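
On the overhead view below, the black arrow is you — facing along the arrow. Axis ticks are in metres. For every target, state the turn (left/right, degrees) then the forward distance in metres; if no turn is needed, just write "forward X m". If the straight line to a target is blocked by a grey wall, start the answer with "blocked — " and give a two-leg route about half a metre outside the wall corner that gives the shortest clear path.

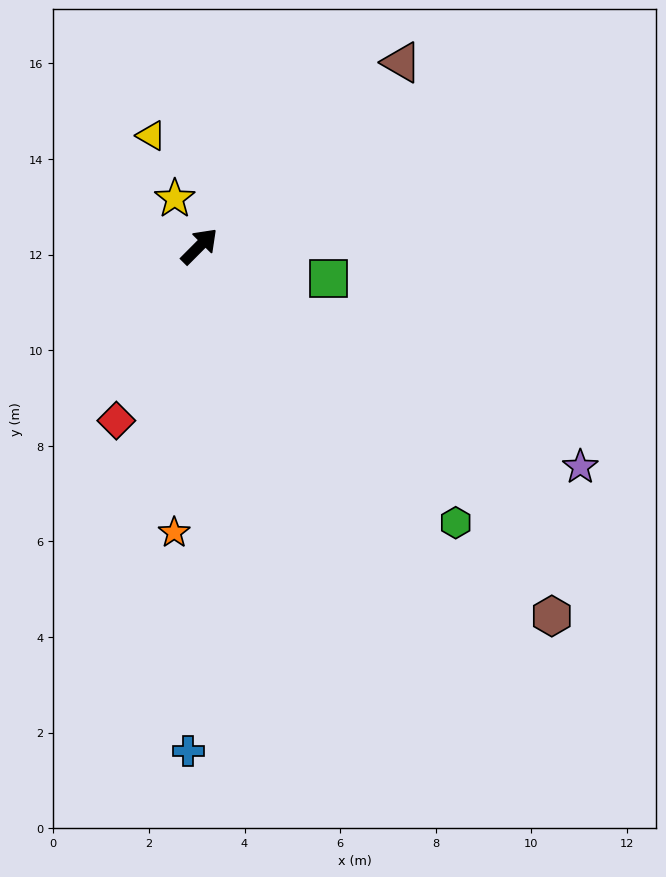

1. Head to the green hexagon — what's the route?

turn right 92°, forward 7.9 m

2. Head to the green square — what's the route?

turn right 59°, forward 2.8 m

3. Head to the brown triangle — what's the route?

turn right 3°, forward 5.7 m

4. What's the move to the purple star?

turn right 75°, forward 9.2 m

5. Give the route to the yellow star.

turn left 72°, forward 1.1 m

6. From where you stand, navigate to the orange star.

turn right 140°, forward 6.0 m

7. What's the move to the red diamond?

turn right 161°, forward 4.0 m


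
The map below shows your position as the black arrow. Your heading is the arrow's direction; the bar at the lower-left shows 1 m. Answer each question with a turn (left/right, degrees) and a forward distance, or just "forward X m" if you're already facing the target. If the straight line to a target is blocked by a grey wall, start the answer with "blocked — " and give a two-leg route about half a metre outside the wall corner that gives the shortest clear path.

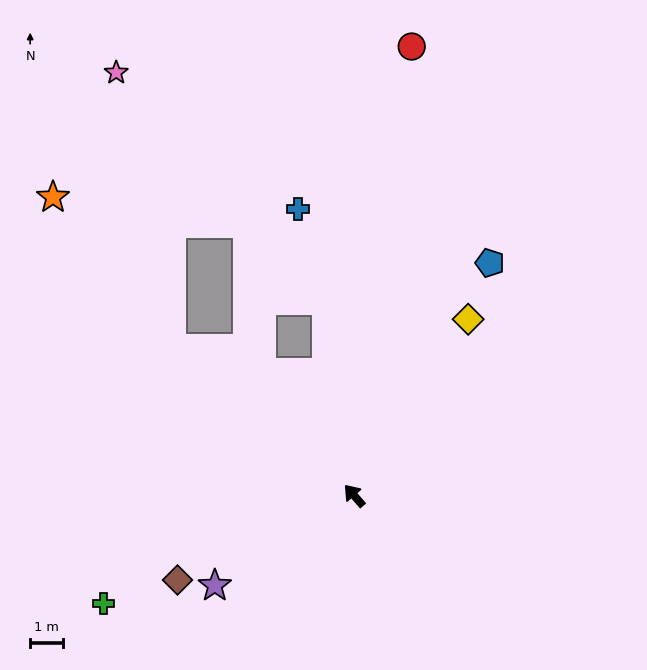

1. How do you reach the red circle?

turn right 48°, forward 13.7 m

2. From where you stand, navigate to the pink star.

blocked — turn left 10°, forward 7.1 m, then turn right 39°, forward 8.5 m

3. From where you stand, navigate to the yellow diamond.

turn right 74°, forward 6.3 m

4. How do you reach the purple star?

turn left 82°, forward 5.0 m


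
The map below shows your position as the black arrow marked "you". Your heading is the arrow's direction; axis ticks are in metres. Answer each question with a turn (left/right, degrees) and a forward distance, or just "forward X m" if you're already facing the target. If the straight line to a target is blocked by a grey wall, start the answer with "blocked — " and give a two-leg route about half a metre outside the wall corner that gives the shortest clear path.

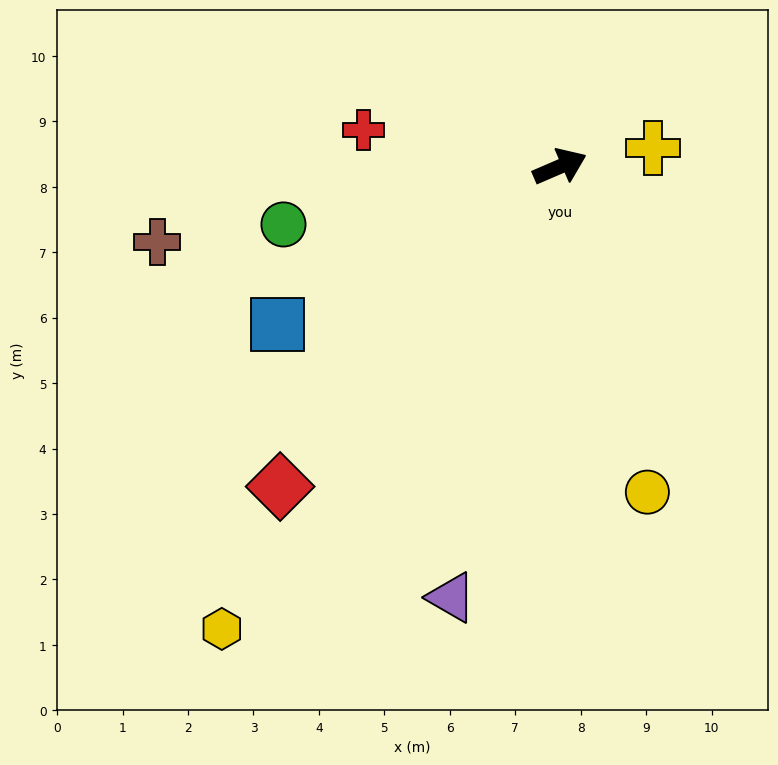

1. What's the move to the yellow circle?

turn right 98°, forward 5.2 m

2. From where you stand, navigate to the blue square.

turn right 174°, forward 4.9 m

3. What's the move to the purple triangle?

turn right 127°, forward 6.8 m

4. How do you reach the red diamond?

turn right 154°, forward 6.5 m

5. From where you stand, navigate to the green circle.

turn left 169°, forward 4.3 m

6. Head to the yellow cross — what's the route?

turn right 12°, forward 1.4 m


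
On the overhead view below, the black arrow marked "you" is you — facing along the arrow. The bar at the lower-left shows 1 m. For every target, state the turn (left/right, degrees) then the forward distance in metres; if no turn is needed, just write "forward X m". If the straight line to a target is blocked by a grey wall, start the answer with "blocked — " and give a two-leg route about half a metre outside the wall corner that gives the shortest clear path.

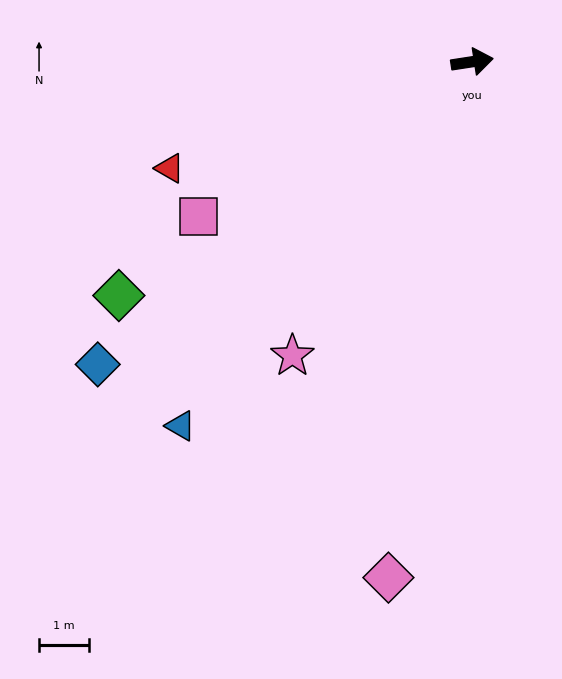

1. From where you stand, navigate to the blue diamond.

turn right 150°, forward 9.6 m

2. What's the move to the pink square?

turn right 159°, forward 6.3 m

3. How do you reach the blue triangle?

turn right 137°, forward 9.3 m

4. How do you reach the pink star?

turn right 130°, forward 6.9 m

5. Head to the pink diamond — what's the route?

turn right 108°, forward 10.4 m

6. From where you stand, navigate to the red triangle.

turn right 169°, forward 6.4 m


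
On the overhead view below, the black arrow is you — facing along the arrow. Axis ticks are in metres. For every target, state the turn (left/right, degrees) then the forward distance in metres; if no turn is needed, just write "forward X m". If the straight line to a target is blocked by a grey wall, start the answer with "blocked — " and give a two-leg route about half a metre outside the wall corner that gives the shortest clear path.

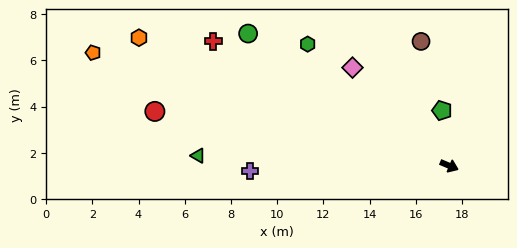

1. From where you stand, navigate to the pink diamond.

turn left 157°, forward 6.0 m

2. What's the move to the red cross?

turn left 175°, forward 11.6 m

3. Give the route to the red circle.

turn right 168°, forward 13.0 m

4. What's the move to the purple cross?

turn right 156°, forward 8.6 m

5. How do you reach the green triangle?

turn right 159°, forward 10.9 m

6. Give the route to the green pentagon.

turn left 120°, forward 2.4 m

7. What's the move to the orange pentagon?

turn right 175°, forward 16.2 m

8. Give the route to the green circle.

turn left 170°, forward 10.4 m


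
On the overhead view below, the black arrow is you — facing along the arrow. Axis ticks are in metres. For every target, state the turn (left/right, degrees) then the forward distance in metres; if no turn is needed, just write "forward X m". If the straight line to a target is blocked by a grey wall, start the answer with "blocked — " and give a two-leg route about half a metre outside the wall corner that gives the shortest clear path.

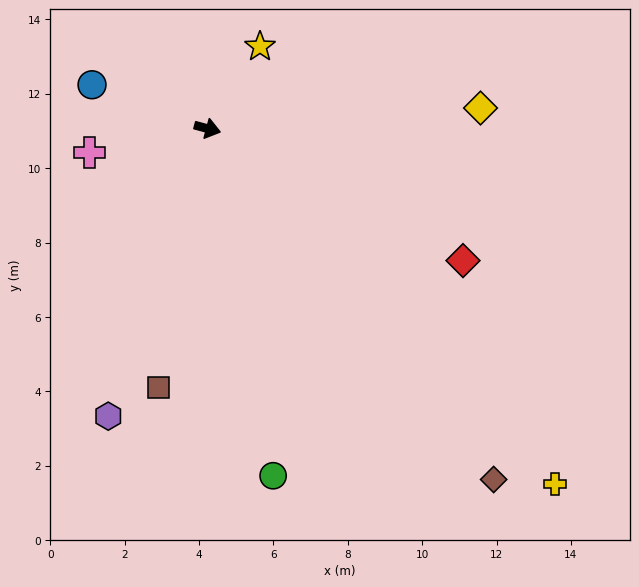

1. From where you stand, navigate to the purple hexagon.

turn right 94°, forward 8.2 m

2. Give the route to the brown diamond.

turn right 36°, forward 12.2 m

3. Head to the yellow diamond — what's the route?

turn left 19°, forward 7.4 m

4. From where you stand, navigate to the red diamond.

turn right 12°, forward 7.7 m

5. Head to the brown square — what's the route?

turn right 86°, forward 7.1 m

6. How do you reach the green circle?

turn right 64°, forward 9.5 m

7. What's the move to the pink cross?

turn right 154°, forward 3.2 m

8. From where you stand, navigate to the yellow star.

turn left 72°, forward 2.6 m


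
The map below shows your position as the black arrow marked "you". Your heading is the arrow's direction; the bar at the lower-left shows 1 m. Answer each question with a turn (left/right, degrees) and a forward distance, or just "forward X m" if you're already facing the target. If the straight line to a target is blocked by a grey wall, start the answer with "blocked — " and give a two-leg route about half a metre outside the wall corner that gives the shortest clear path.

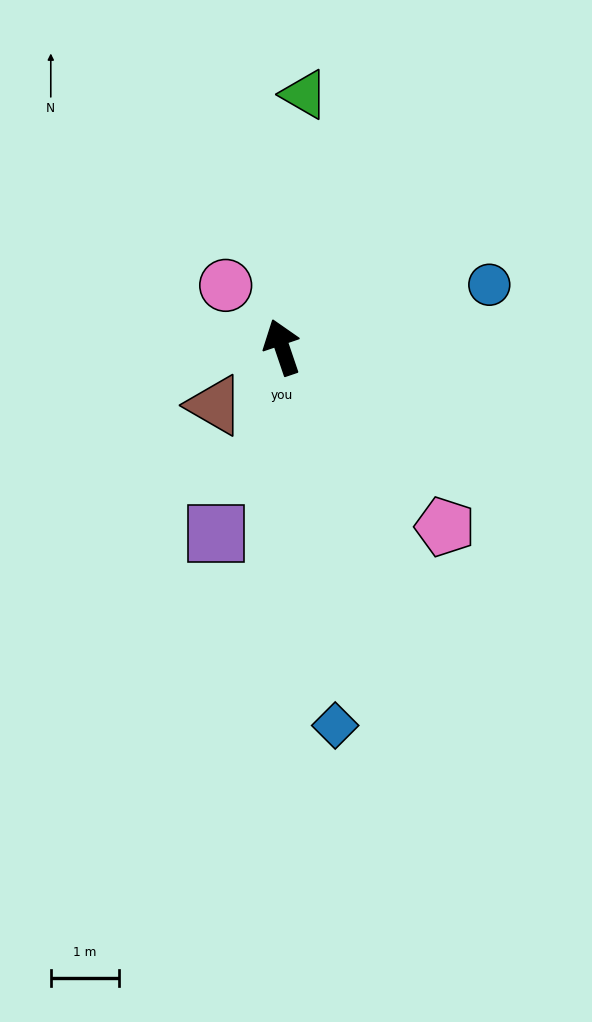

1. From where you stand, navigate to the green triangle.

turn right 24°, forward 3.7 m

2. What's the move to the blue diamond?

turn left 169°, forward 5.6 m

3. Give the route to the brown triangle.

turn left 112°, forward 1.3 m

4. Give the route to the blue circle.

turn right 92°, forward 3.2 m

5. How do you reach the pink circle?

turn left 24°, forward 1.2 m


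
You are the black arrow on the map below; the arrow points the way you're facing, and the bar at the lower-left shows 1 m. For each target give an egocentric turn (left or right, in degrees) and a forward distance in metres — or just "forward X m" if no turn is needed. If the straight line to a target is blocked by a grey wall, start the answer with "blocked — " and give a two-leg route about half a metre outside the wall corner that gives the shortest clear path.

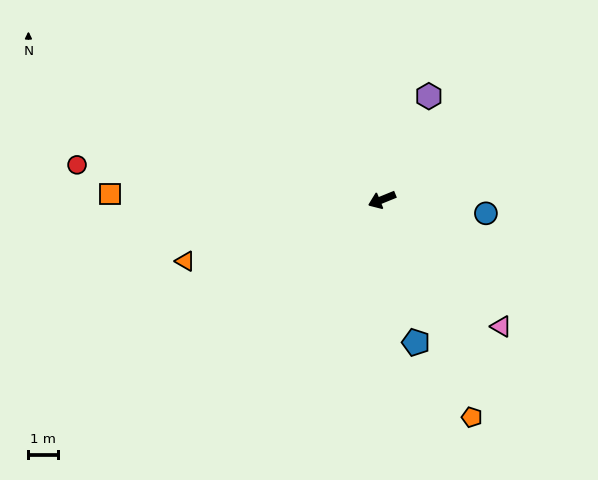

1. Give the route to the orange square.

turn right 23°, forward 9.2 m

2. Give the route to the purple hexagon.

turn right 137°, forward 3.9 m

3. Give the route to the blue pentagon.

turn left 81°, forward 5.0 m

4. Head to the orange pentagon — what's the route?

turn left 90°, forward 8.0 m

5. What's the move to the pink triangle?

turn left 111°, forward 5.9 m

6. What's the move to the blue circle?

turn left 150°, forward 3.6 m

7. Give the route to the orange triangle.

turn right 5°, forward 7.0 m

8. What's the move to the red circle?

turn right 29°, forward 10.4 m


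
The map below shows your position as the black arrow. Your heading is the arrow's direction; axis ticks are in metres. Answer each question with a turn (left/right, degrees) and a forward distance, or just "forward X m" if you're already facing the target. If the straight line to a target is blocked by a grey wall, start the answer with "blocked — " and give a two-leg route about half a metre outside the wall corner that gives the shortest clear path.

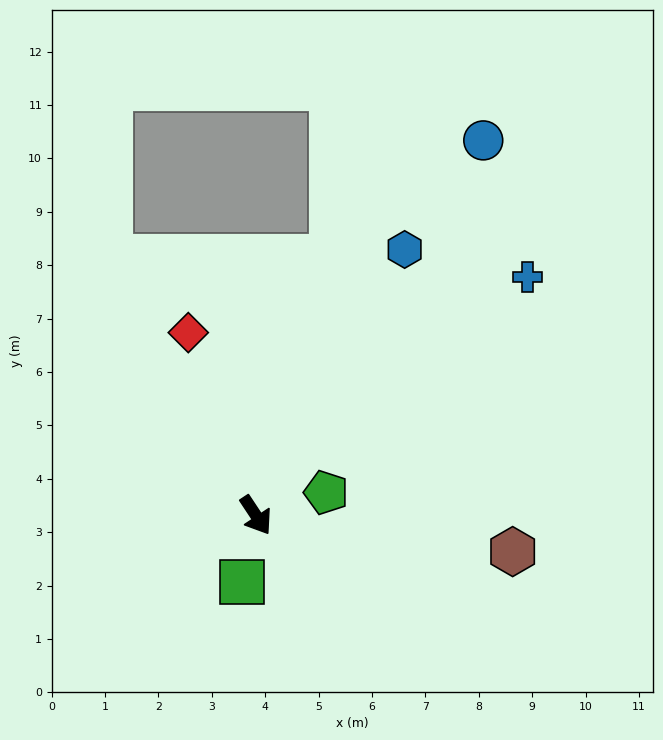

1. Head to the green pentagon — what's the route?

turn left 75°, forward 1.4 m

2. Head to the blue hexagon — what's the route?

turn left 117°, forward 5.7 m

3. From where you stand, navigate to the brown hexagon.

turn left 48°, forward 4.9 m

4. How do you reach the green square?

turn right 45°, forward 1.3 m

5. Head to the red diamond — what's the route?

turn left 167°, forward 3.6 m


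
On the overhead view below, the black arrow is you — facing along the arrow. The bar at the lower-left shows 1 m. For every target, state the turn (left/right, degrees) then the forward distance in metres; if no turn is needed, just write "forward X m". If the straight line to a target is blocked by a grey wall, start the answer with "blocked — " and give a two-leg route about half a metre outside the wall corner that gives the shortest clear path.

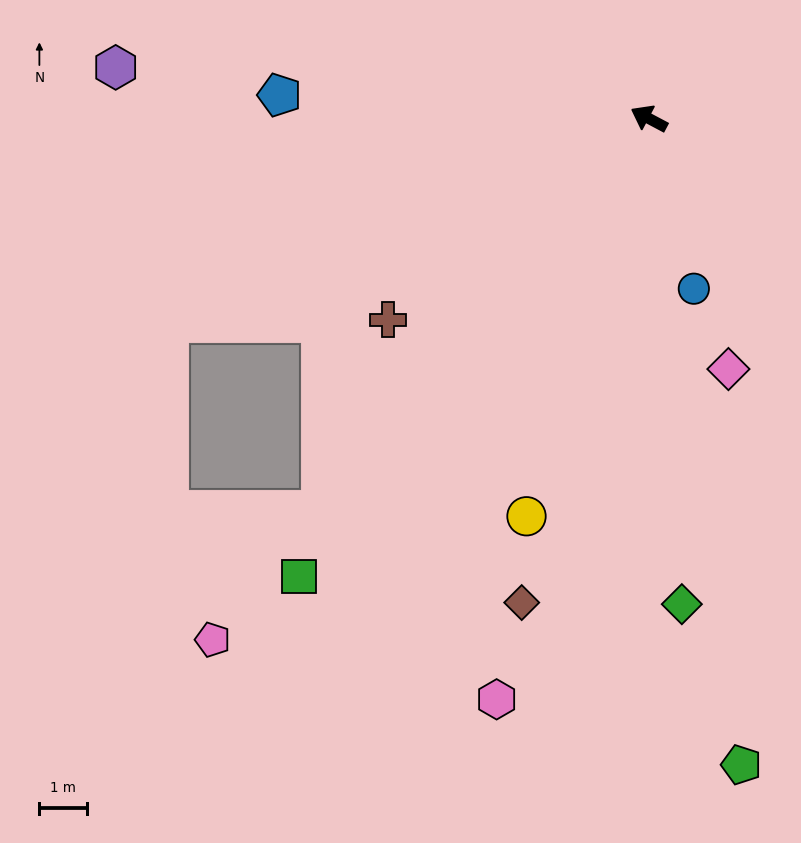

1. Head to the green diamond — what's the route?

turn left 122°, forward 10.2 m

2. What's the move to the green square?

turn left 81°, forward 12.1 m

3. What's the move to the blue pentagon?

turn left 24°, forward 7.8 m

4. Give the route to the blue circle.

turn left 133°, forward 3.7 m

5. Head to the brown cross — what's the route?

turn left 66°, forward 6.9 m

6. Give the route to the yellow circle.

turn left 101°, forward 8.7 m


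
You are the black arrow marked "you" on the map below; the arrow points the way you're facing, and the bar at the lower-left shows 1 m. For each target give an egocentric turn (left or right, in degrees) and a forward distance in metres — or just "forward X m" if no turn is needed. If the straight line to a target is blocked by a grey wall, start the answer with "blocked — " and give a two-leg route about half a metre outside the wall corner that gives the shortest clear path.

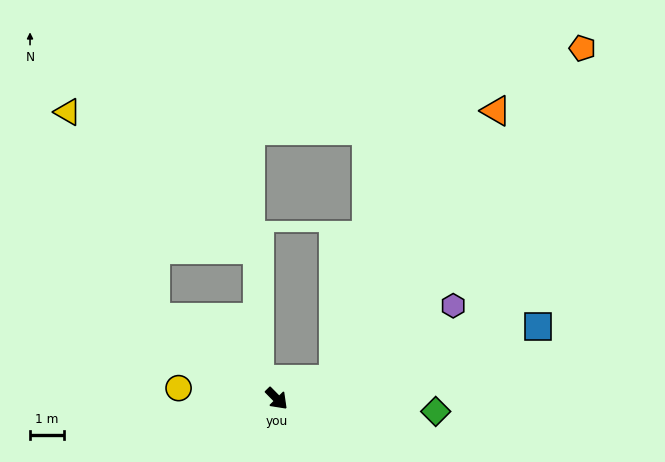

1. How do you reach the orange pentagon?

blocked — turn left 64°, forward 1.8 m, then turn left 35°, forward 12.2 m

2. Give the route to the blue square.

turn left 61°, forward 8.0 m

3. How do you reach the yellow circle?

turn right 141°, forward 2.9 m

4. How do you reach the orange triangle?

blocked — turn left 64°, forward 1.8 m, then turn left 40°, forward 9.3 m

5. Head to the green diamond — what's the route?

turn left 41°, forward 4.7 m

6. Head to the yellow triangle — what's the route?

blocked — turn right 168°, forward 4.3 m, then turn right 33°, forward 6.6 m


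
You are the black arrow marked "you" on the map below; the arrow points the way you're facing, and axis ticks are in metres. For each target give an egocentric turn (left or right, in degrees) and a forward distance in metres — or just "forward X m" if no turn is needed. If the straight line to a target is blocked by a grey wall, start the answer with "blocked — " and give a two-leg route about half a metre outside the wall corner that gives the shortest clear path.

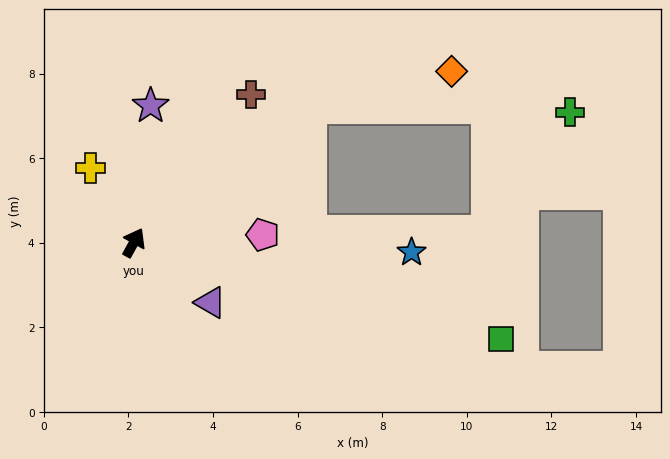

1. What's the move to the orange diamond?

blocked — turn right 23°, forward 5.2 m, then turn right 24°, forward 3.5 m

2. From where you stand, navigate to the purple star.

turn left 22°, forward 3.3 m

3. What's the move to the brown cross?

turn right 9°, forward 4.5 m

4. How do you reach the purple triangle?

turn right 99°, forward 2.3 m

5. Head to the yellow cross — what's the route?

turn left 59°, forward 2.0 m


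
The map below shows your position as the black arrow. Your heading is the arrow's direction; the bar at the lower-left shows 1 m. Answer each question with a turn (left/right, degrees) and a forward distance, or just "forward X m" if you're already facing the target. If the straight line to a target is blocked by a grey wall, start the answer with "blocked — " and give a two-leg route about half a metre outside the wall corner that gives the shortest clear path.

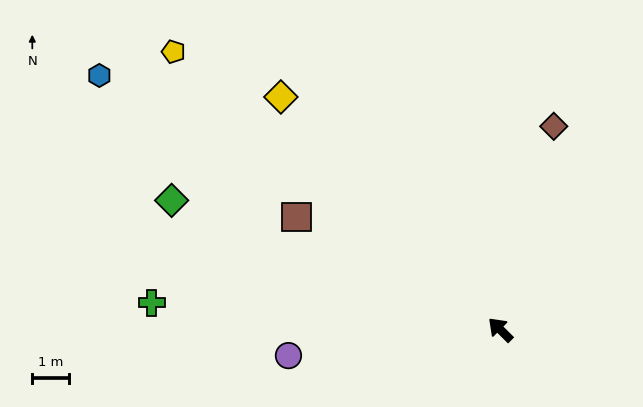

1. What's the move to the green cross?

turn left 40°, forward 9.6 m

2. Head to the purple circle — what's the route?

turn left 52°, forward 5.9 m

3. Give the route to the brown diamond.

turn right 60°, forward 5.8 m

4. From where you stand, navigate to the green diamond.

turn left 23°, forward 9.7 m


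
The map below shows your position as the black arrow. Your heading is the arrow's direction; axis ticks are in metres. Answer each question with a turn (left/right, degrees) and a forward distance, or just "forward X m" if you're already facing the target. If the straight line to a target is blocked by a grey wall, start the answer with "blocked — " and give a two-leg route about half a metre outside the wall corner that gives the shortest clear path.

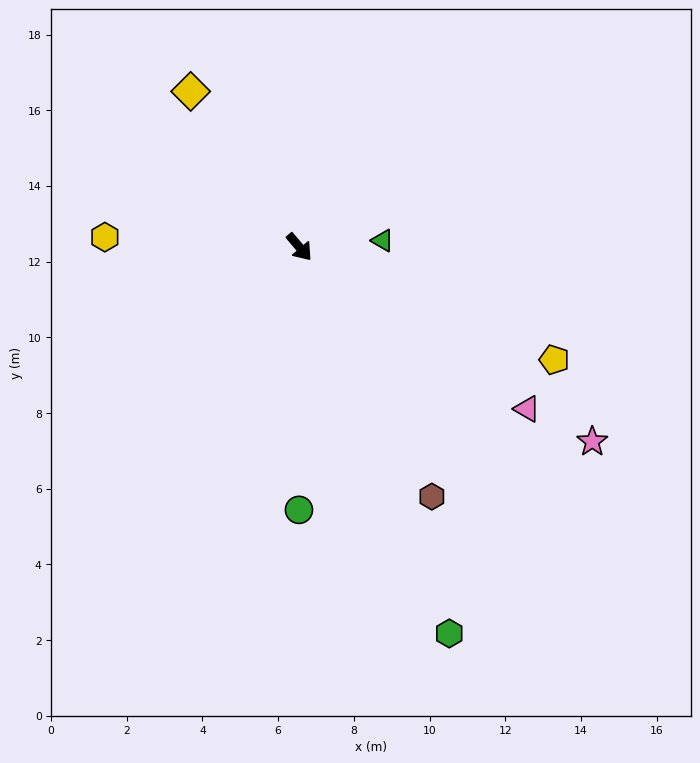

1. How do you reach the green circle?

turn right 40°, forward 6.9 m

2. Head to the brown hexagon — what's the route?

turn right 12°, forward 7.5 m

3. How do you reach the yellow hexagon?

turn right 133°, forward 5.1 m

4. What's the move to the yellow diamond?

turn left 175°, forward 5.0 m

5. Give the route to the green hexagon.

turn right 19°, forward 11.0 m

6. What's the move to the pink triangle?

turn left 14°, forward 7.4 m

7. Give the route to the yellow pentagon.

turn left 26°, forward 7.4 m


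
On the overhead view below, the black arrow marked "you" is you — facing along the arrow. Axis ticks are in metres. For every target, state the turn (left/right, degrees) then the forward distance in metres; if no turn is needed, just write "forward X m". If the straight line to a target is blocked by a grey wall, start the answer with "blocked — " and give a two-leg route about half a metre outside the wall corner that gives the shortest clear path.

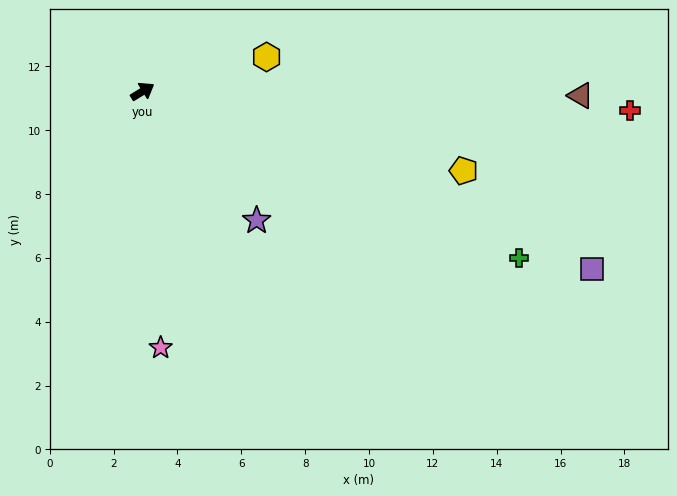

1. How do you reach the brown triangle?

turn right 32°, forward 13.7 m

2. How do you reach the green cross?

turn right 56°, forward 12.9 m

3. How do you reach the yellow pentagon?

turn right 45°, forward 10.4 m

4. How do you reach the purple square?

turn right 53°, forward 15.1 m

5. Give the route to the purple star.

turn right 80°, forward 5.4 m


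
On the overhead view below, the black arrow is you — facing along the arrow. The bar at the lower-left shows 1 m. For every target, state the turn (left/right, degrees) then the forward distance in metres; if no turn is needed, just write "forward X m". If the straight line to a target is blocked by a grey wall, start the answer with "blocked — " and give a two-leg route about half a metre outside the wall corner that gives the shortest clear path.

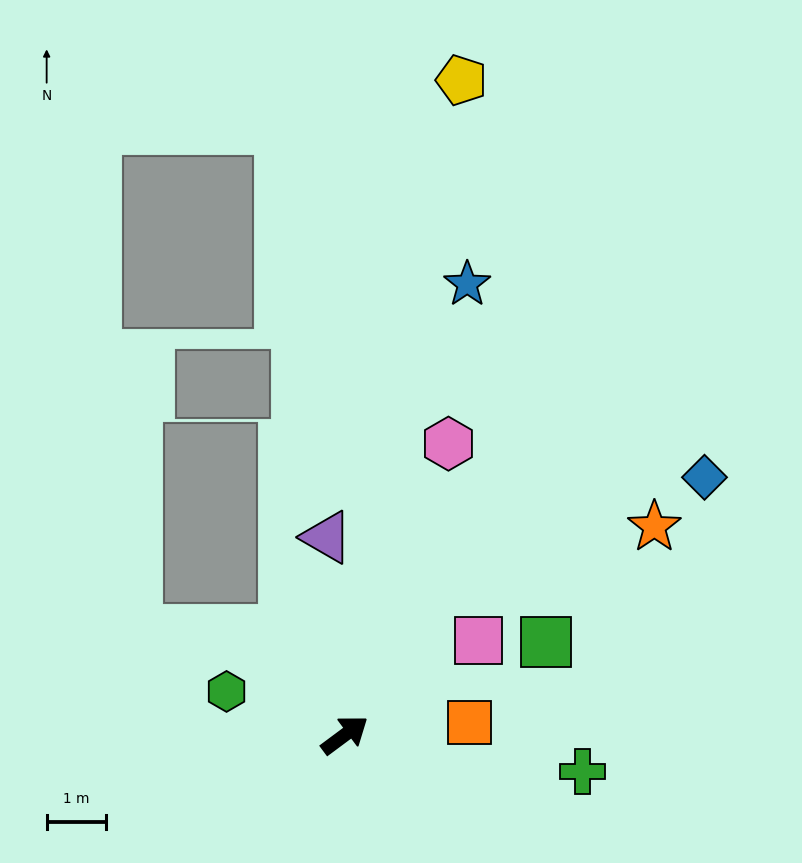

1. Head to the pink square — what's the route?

forward 2.7 m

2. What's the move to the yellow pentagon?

turn left 43°, forward 11.2 m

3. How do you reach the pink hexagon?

turn left 34°, forward 5.2 m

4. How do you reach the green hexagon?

turn left 123°, forward 2.1 m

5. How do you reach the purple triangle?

turn left 59°, forward 3.3 m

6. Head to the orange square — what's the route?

turn right 31°, forward 2.1 m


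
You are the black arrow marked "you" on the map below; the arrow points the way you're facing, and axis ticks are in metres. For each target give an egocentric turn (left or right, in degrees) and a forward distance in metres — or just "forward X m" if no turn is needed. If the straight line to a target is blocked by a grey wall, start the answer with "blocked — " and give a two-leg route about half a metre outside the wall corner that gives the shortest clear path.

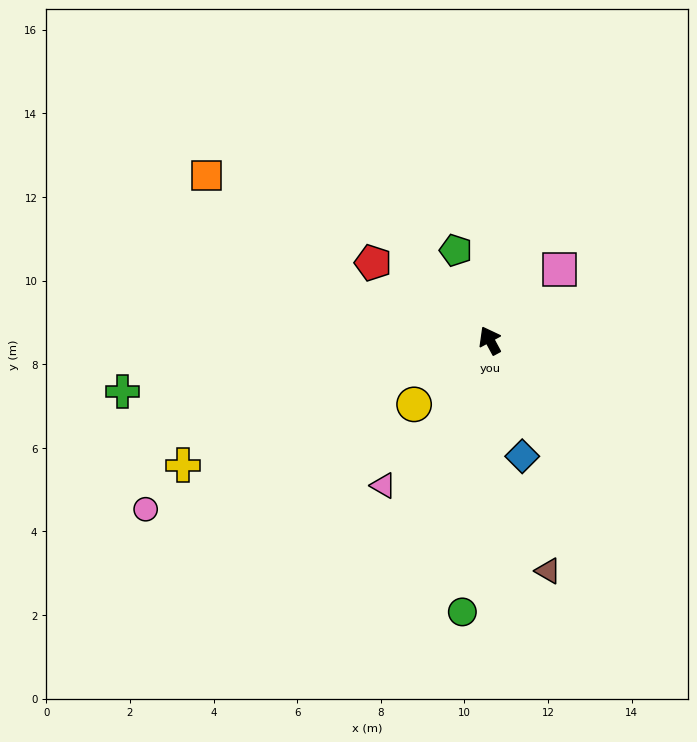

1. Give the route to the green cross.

turn left 70°, forward 8.9 m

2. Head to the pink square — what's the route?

turn right 73°, forward 2.4 m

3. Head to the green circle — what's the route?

turn left 146°, forward 6.5 m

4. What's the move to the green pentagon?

turn right 8°, forward 2.3 m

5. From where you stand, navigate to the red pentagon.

turn left 28°, forward 3.4 m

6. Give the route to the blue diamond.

turn left 167°, forward 2.9 m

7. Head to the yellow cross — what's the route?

turn left 84°, forward 7.9 m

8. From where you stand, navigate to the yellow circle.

turn left 102°, forward 2.4 m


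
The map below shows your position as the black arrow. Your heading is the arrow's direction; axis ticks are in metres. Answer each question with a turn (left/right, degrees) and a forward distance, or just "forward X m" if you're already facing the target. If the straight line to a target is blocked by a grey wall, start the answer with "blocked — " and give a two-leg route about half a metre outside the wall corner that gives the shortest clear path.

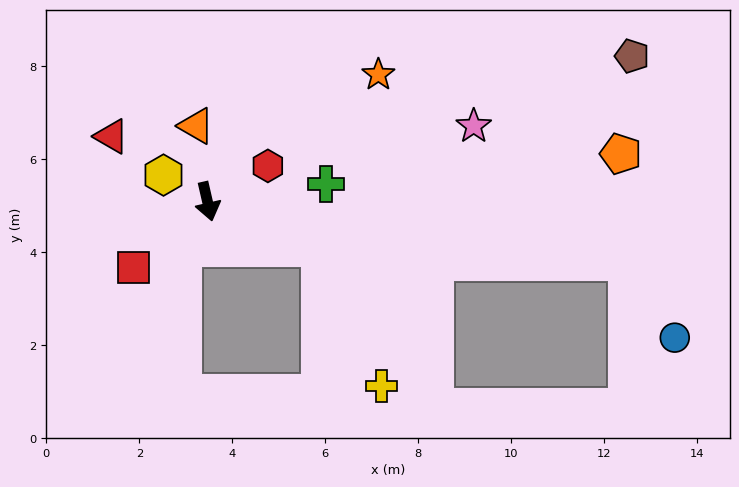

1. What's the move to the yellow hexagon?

turn right 134°, forward 1.1 m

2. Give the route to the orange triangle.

turn left 176°, forward 1.6 m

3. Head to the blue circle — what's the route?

blocked — turn left 69°, forward 9.1 m, then turn right 50°, forward 1.9 m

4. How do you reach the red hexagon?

turn left 108°, forward 1.5 m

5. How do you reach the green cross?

turn left 86°, forward 2.6 m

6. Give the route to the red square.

turn right 61°, forward 2.1 m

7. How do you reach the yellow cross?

blocked — turn left 55°, forward 2.6 m, then turn right 44°, forward 3.3 m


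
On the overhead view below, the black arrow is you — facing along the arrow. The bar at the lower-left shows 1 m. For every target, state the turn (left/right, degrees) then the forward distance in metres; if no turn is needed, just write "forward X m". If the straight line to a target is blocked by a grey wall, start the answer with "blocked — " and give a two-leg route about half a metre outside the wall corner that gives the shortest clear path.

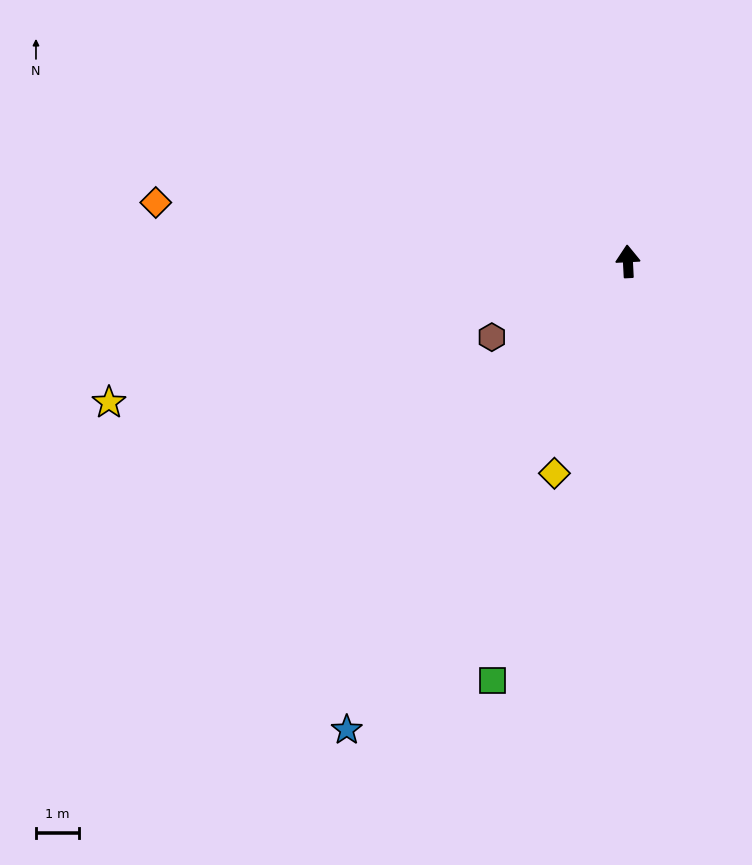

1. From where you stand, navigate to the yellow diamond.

turn left 158°, forward 5.2 m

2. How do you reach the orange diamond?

turn left 80°, forward 11.1 m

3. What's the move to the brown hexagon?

turn left 116°, forward 3.6 m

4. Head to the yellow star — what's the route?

turn left 102°, forward 12.5 m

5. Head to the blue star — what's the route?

turn left 146°, forward 12.7 m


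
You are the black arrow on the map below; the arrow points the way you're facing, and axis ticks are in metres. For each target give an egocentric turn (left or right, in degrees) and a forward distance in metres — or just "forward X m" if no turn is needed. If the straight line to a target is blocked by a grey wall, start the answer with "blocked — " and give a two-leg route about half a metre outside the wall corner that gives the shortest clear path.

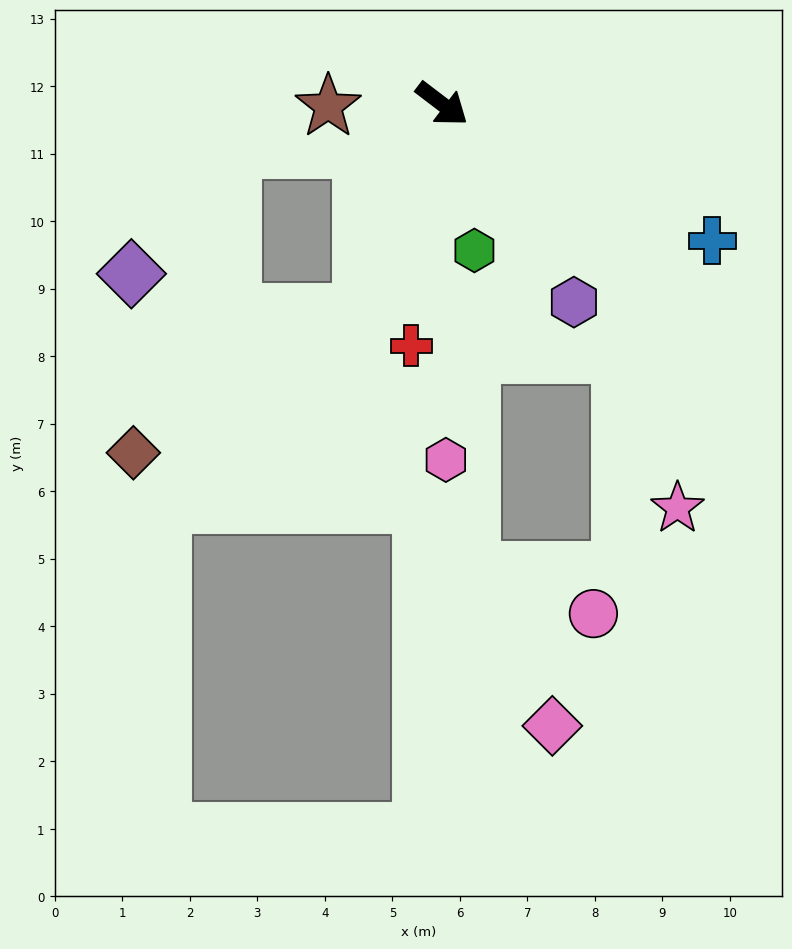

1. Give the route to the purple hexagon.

turn right 19°, forward 3.5 m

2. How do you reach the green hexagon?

turn right 40°, forward 2.2 m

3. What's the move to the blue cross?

turn left 10°, forward 4.5 m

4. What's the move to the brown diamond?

blocked — turn right 74°, forward 3.3 m, then turn right 37°, forward 4.0 m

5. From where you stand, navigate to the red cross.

turn right 60°, forward 3.6 m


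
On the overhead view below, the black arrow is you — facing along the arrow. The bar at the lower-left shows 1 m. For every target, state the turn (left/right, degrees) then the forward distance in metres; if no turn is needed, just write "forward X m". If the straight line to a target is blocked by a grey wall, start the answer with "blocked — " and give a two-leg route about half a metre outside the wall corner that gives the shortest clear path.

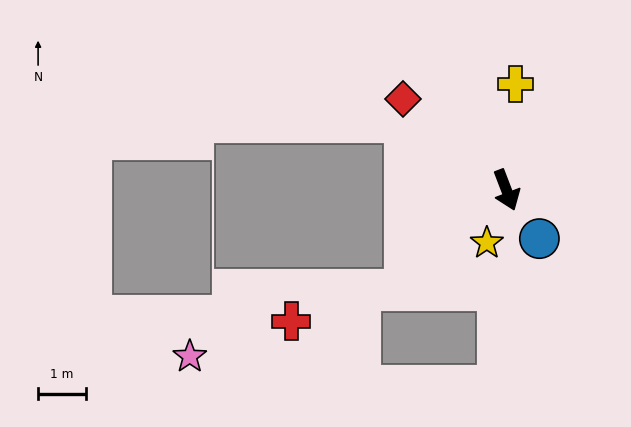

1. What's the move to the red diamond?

turn right 152°, forward 2.9 m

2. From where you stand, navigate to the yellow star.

turn right 41°, forward 1.2 m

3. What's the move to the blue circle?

turn left 13°, forward 1.2 m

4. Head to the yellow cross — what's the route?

turn left 154°, forward 2.2 m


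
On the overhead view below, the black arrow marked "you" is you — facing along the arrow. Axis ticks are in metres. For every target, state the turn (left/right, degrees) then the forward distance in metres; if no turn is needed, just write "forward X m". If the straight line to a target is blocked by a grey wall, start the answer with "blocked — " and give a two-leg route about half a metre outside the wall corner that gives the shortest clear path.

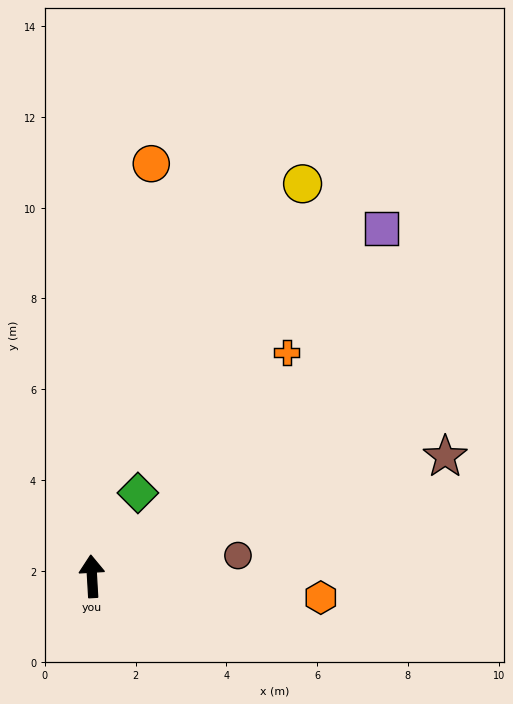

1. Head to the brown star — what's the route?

turn right 75°, forward 8.2 m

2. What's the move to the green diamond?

turn right 32°, forward 2.1 m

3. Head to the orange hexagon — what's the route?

turn right 99°, forward 5.1 m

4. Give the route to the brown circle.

turn right 85°, forward 3.2 m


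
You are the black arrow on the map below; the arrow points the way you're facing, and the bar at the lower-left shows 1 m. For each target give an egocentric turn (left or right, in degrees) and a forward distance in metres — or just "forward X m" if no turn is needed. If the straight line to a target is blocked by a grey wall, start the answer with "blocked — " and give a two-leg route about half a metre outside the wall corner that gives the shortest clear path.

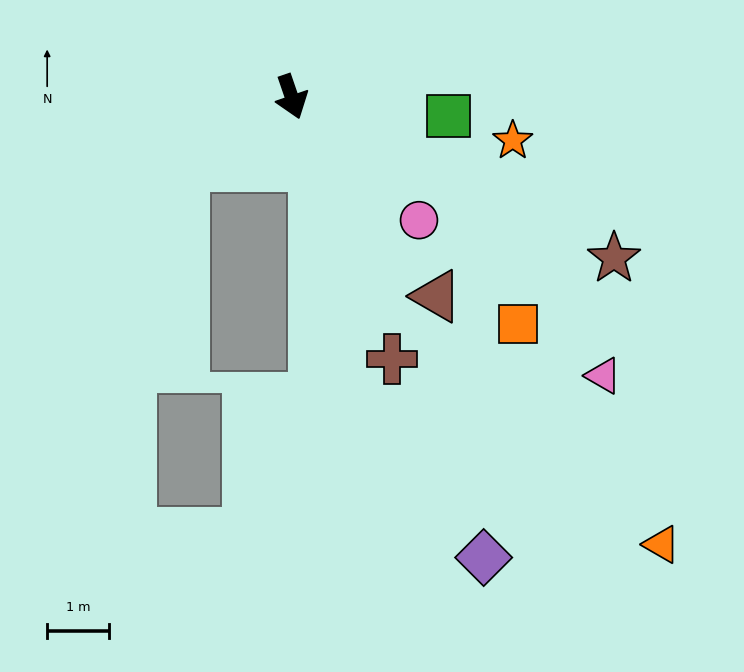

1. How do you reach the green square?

turn left 64°, forward 2.6 m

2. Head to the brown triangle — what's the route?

turn left 17°, forward 4.0 m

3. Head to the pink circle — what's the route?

turn left 27°, forward 2.9 m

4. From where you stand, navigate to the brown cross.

turn left 2°, forward 4.6 m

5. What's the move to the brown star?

turn left 44°, forward 5.9 m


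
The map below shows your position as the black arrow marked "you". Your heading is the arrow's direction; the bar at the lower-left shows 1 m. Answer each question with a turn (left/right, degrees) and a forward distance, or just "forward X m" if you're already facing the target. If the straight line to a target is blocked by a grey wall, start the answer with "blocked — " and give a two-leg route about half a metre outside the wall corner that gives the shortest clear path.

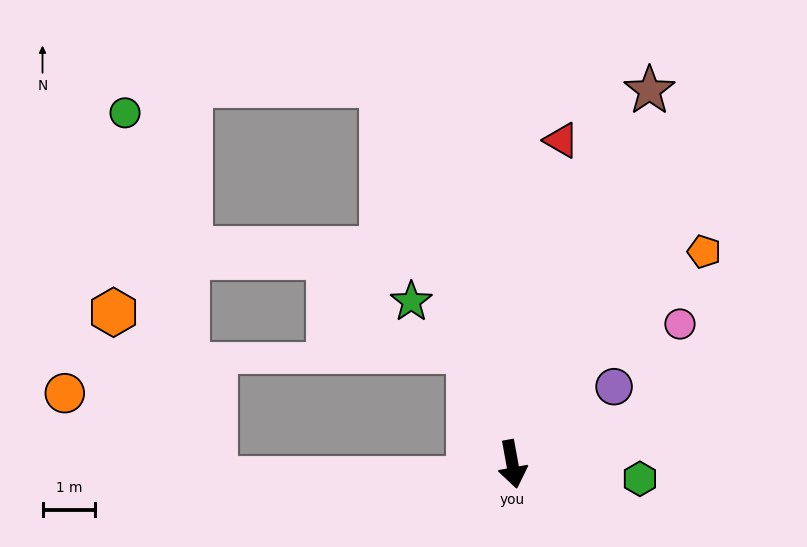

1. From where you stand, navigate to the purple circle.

turn left 117°, forward 2.4 m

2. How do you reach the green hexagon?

turn left 73°, forward 2.4 m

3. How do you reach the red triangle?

turn left 161°, forward 6.2 m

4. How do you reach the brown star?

turn left 150°, forward 7.6 m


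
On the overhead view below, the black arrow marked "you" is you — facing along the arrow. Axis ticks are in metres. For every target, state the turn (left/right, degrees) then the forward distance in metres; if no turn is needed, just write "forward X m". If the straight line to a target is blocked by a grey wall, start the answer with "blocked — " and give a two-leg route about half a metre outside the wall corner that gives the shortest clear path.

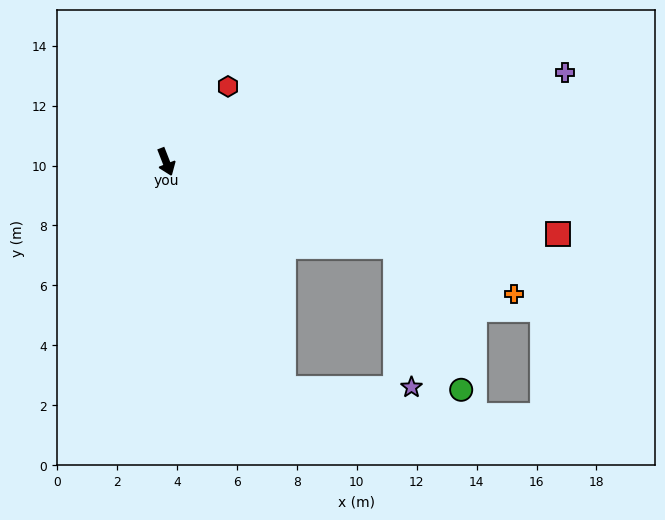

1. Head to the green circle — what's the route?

blocked — turn left 48°, forward 8.2 m, then turn right 45°, forward 5.3 m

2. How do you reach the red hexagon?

turn left 119°, forward 3.3 m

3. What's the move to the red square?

turn left 58°, forward 13.3 m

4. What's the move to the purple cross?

turn left 81°, forward 13.7 m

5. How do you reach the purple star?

blocked — turn left 6°, forward 8.5 m, then turn left 63°, forward 4.3 m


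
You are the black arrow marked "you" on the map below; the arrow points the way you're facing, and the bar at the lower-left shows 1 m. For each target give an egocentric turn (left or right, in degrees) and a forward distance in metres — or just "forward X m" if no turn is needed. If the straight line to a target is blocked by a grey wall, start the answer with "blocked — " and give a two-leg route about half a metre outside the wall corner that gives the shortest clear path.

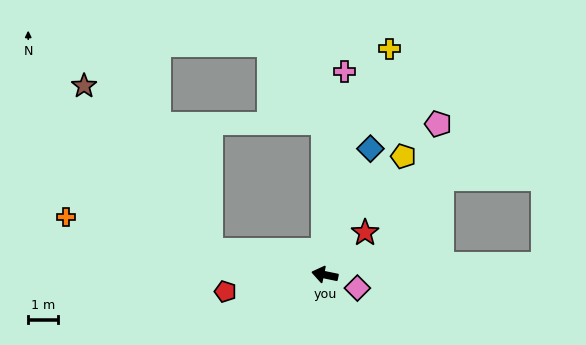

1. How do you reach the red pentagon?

turn left 21°, forward 3.3 m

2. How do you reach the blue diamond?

turn right 98°, forward 4.4 m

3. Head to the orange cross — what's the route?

forward 8.8 m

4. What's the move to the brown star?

blocked — forward 3.9 m, then turn right 41°, forward 6.9 m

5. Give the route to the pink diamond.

turn left 169°, forward 1.2 m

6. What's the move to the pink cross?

turn right 84°, forward 6.8 m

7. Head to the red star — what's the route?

turn right 122°, forward 1.9 m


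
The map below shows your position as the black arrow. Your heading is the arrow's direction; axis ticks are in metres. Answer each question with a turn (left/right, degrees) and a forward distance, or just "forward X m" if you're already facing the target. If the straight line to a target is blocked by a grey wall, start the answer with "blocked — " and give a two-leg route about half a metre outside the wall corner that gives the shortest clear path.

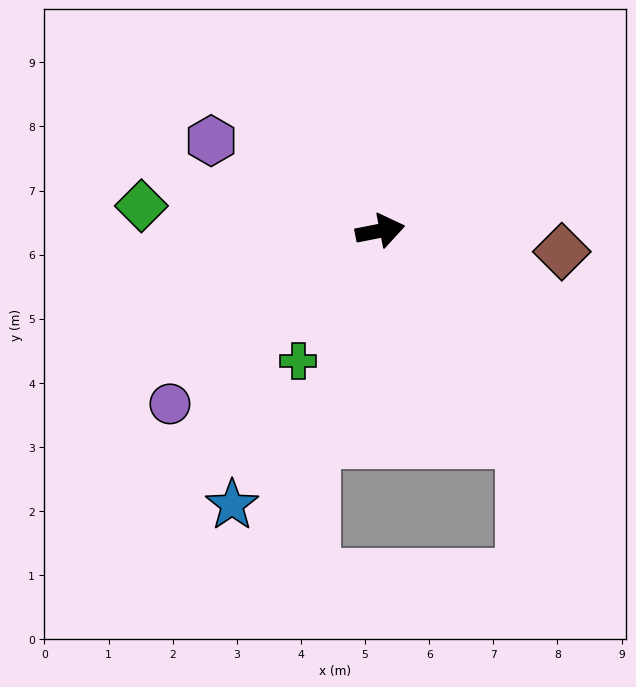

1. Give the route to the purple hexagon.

turn left 141°, forward 3.0 m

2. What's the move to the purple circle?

turn right 152°, forward 4.2 m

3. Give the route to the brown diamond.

turn right 18°, forward 2.9 m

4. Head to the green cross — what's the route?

turn right 133°, forward 2.4 m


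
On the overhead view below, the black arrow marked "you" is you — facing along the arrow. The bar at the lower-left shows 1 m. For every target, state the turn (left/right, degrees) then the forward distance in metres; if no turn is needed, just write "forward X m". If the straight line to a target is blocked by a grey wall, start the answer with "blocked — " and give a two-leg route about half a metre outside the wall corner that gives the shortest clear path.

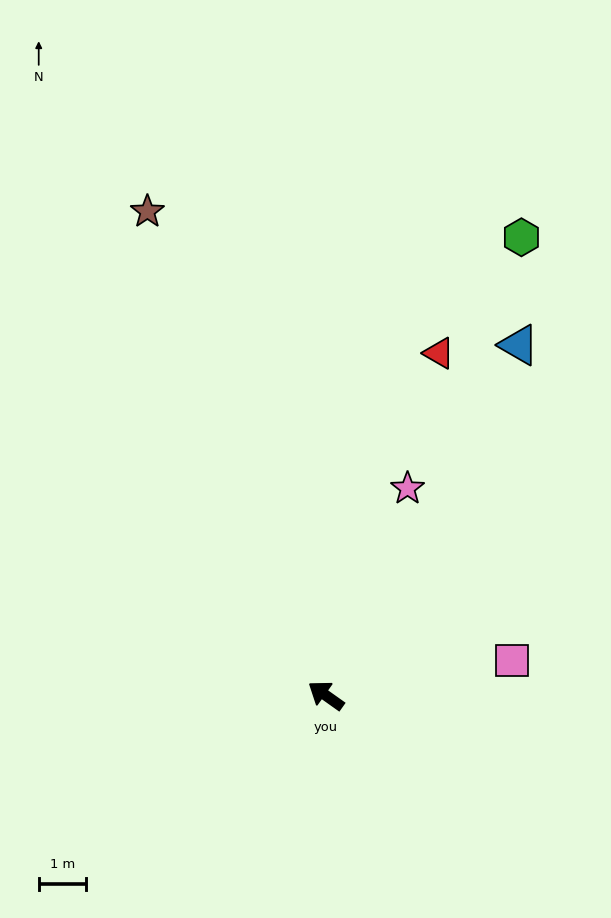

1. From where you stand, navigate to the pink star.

turn right 76°, forward 4.7 m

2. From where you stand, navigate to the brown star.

turn right 34°, forward 10.9 m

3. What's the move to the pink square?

turn right 134°, forward 4.0 m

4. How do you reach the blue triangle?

turn right 83°, forward 8.5 m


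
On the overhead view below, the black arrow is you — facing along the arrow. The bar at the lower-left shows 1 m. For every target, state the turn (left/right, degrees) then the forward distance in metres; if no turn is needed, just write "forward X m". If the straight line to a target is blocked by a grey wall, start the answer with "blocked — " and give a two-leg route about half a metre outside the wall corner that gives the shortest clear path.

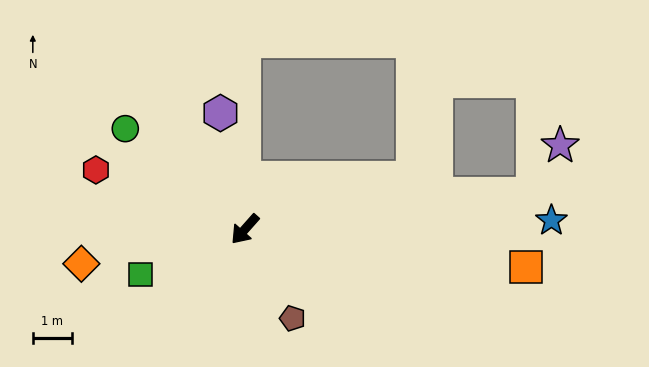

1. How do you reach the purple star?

blocked — turn left 139°, forward 7.4 m, then turn left 53°, forward 1.4 m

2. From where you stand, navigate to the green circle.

turn right 88°, forward 4.0 m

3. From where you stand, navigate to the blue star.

turn left 133°, forward 7.8 m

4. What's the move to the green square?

turn right 25°, forward 2.9 m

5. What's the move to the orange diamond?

turn right 37°, forward 4.2 m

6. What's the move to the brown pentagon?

turn left 70°, forward 2.6 m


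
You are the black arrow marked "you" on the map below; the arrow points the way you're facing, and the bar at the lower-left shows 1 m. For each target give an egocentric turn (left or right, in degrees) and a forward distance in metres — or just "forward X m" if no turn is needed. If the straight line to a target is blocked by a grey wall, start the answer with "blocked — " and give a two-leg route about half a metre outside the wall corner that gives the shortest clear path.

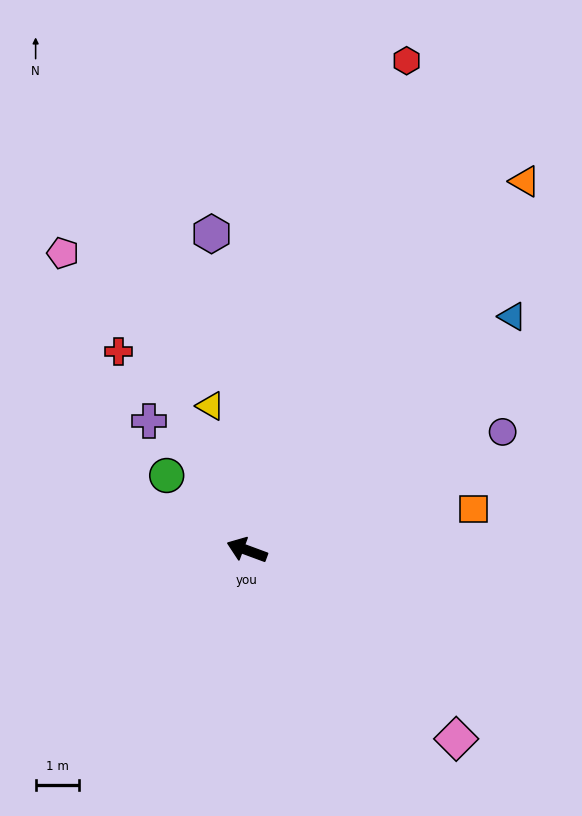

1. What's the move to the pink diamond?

turn left 158°, forward 6.5 m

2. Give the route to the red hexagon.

turn right 88°, forward 11.8 m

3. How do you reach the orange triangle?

turn right 107°, forward 10.6 m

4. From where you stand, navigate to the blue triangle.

turn right 118°, forward 8.1 m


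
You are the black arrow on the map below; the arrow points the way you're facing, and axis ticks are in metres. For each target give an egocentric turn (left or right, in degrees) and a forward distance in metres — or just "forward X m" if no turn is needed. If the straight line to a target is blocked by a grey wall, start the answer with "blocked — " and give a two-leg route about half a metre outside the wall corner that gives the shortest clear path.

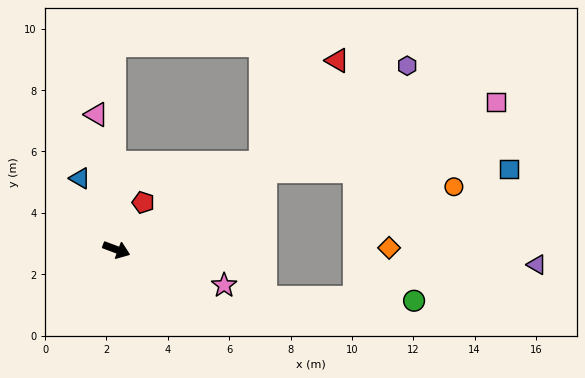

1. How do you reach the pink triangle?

turn left 119°, forward 4.5 m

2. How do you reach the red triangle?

blocked — turn left 51°, forward 5.5 m, then turn left 23°, forward 4.2 m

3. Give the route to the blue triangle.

turn left 138°, forward 2.6 m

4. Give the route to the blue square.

blocked — turn left 49°, forward 5.5 m, then turn right 28°, forward 8.0 m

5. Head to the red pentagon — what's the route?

turn left 81°, forward 1.8 m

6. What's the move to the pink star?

turn left 2°, forward 3.7 m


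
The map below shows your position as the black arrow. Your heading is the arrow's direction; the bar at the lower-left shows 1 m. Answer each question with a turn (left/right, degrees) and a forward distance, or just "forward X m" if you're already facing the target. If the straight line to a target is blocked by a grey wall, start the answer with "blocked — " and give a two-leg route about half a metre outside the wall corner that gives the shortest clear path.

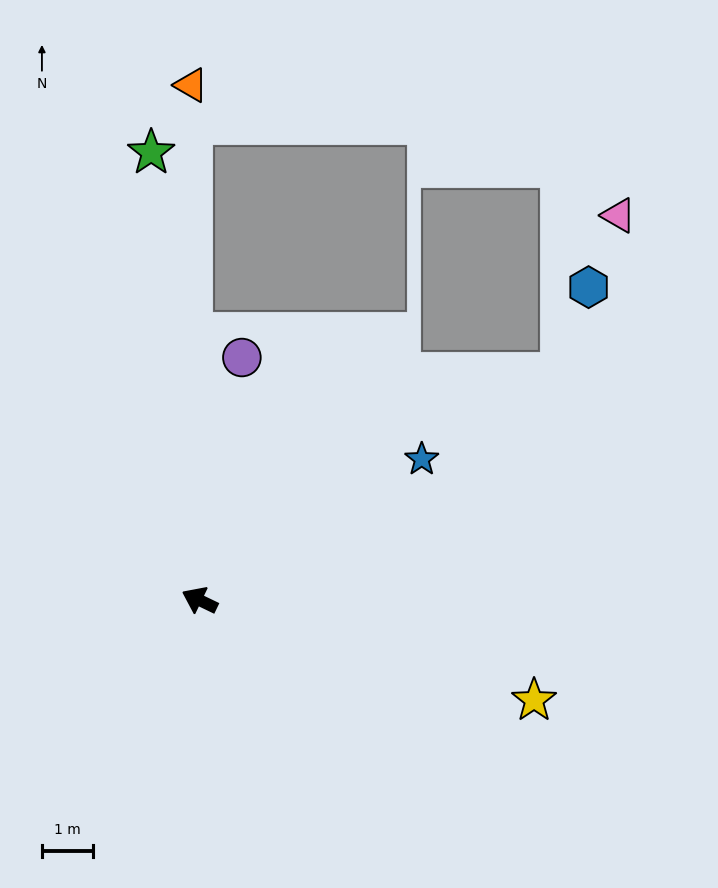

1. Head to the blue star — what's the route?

turn right 122°, forward 5.1 m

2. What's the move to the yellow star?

turn right 171°, forward 6.8 m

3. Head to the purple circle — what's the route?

turn right 74°, forward 4.8 m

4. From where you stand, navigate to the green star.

turn right 58°, forward 8.8 m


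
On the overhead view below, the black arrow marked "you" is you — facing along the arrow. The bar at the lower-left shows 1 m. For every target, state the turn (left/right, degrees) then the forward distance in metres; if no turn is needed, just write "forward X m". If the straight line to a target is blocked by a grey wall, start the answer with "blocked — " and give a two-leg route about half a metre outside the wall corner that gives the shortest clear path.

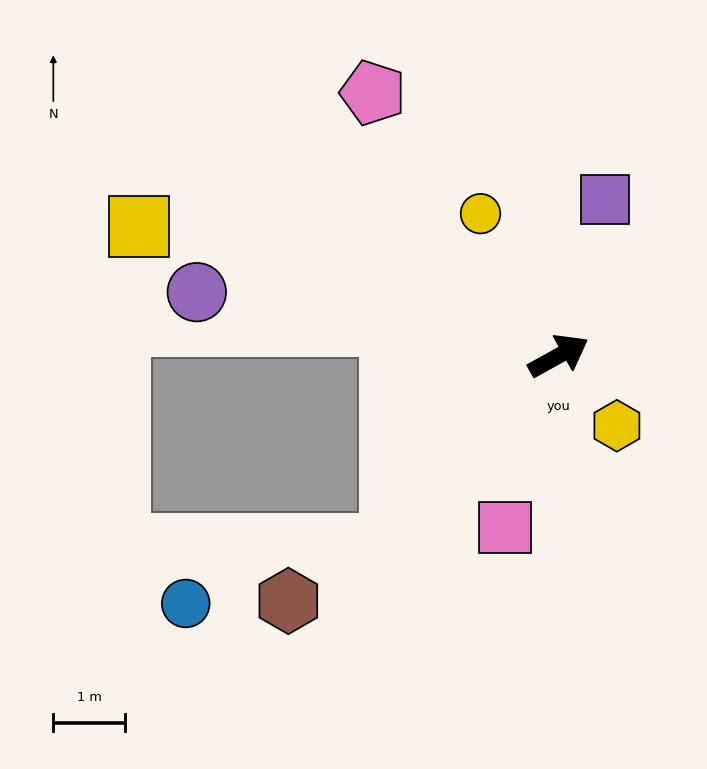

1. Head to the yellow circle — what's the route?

turn left 90°, forward 2.3 m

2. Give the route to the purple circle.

turn left 141°, forward 5.1 m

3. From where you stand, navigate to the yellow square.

turn left 134°, forward 6.1 m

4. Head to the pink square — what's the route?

turn right 136°, forward 2.5 m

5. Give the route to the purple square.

turn left 44°, forward 2.3 m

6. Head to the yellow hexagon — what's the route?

turn right 79°, forward 1.3 m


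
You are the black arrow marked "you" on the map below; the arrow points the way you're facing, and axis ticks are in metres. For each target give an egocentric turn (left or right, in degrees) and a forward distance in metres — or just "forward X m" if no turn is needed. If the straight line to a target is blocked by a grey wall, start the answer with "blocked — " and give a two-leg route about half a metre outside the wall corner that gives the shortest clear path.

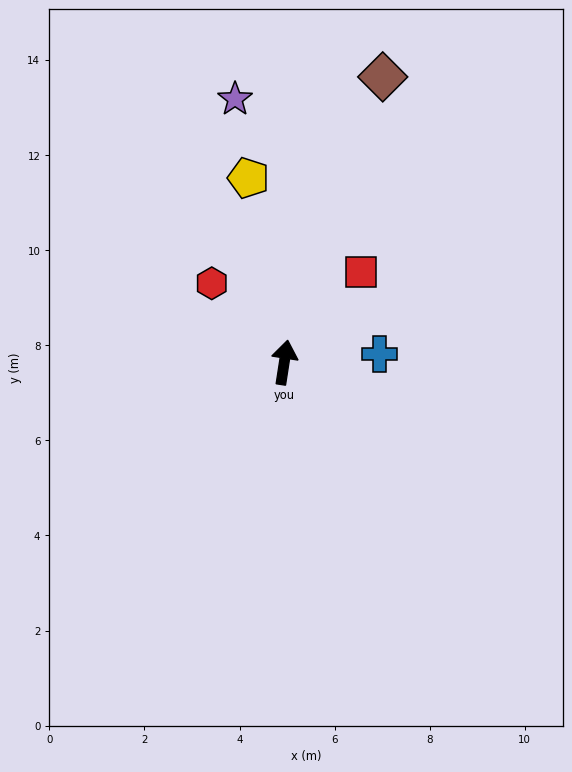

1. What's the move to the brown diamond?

turn right 10°, forward 6.4 m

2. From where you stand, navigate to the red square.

turn right 32°, forward 2.5 m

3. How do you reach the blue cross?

turn right 76°, forward 2.0 m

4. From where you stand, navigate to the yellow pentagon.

turn left 20°, forward 3.9 m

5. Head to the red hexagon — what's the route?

turn left 51°, forward 2.3 m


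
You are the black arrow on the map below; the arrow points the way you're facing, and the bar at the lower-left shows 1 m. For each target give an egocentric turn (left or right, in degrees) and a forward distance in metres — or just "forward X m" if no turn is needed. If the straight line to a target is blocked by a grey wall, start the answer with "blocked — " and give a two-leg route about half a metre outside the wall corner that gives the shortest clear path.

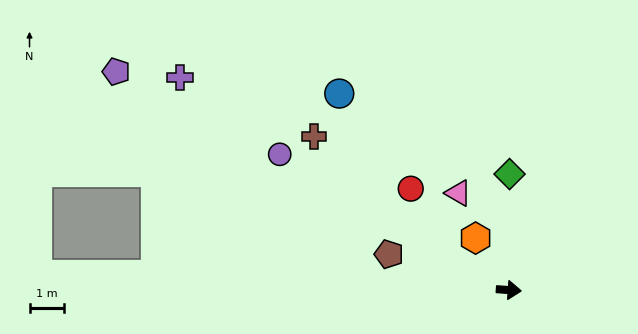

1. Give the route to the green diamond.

turn left 94°, forward 3.4 m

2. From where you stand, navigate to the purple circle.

turn left 153°, forward 7.8 m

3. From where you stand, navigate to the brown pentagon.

turn left 167°, forward 3.7 m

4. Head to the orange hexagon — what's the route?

turn left 127°, forward 1.8 m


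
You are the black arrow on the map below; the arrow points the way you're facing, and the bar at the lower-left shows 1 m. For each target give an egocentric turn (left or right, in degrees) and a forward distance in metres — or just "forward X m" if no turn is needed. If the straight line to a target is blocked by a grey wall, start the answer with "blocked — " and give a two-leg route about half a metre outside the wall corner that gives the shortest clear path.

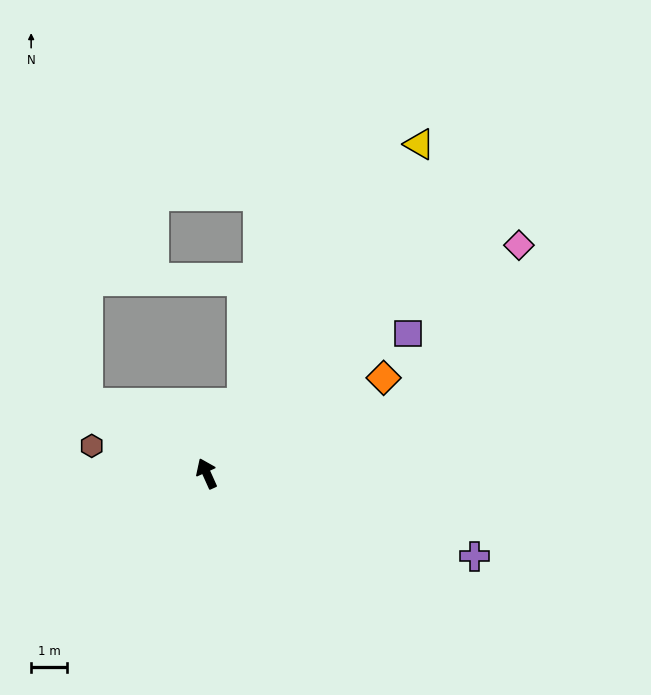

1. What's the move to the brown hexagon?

turn left 52°, forward 3.3 m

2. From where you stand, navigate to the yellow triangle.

turn right 57°, forward 10.8 m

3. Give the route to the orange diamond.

turn right 86°, forward 5.6 m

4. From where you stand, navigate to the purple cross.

turn right 131°, forward 7.7 m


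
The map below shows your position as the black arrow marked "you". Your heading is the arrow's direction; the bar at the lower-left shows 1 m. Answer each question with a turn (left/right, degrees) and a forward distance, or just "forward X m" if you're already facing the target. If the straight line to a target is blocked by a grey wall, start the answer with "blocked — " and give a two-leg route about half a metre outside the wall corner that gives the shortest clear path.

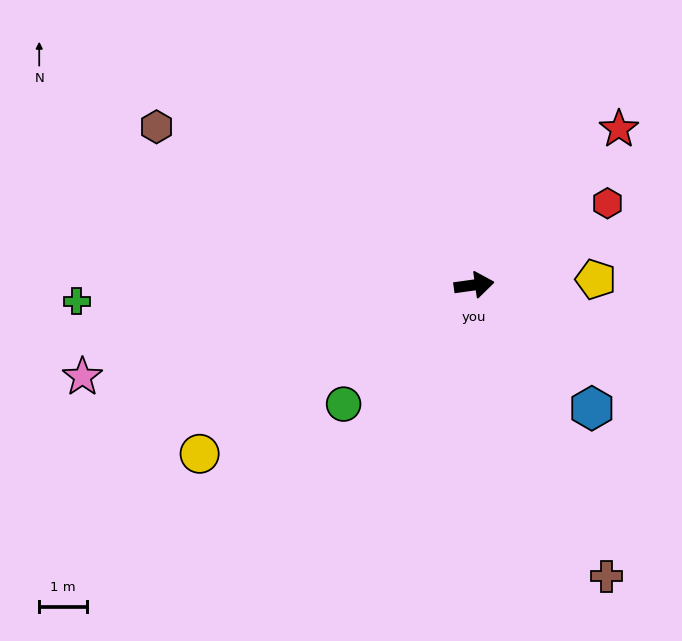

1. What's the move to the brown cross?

turn right 73°, forward 6.7 m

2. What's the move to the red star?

turn left 39°, forward 4.5 m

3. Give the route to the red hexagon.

turn left 24°, forward 3.3 m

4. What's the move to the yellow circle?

turn right 156°, forward 6.8 m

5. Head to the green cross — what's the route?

turn left 174°, forward 8.3 m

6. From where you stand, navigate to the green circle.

turn right 146°, forward 3.7 m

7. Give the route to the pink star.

turn right 175°, forward 8.4 m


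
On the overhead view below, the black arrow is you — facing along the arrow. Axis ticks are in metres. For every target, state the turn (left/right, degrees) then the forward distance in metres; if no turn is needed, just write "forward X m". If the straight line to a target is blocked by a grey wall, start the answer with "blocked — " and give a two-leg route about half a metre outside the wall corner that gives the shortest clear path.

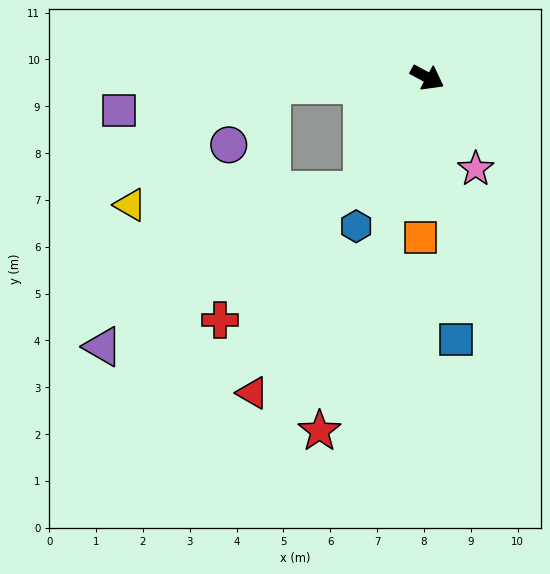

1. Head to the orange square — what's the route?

turn right 64°, forward 3.4 m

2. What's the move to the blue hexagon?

turn right 87°, forward 3.5 m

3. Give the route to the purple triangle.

blocked — turn right 91°, forward 2.8 m, then turn right 30°, forward 6.5 m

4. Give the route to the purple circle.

blocked — turn right 149°, forward 3.3 m, then turn left 53°, forward 1.6 m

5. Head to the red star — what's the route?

turn right 78°, forward 7.9 m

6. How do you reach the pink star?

turn right 34°, forward 2.2 m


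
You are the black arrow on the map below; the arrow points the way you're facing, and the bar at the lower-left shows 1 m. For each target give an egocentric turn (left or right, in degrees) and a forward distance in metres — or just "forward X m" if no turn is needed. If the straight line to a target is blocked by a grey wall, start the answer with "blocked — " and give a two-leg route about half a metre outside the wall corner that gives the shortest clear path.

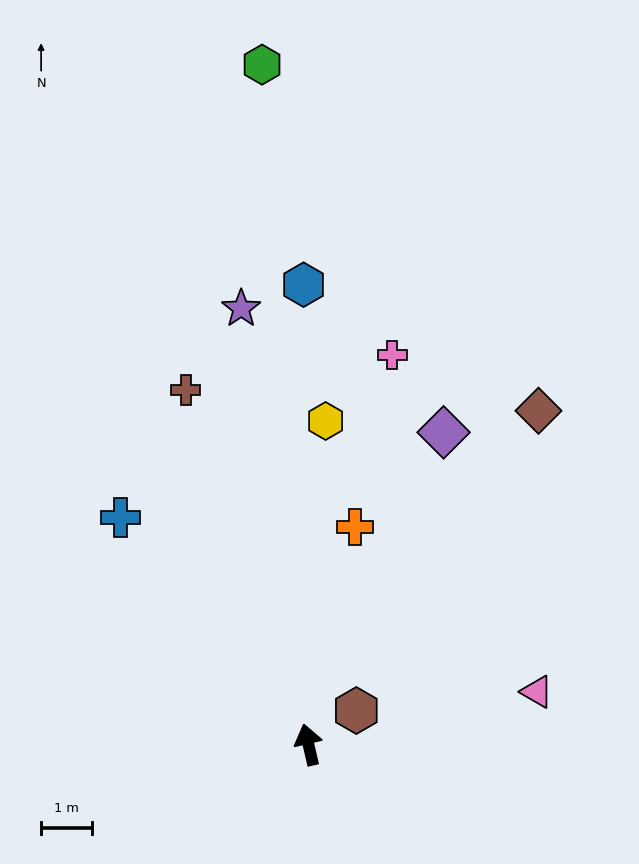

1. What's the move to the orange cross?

turn right 25°, forward 4.3 m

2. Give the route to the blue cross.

turn left 27°, forward 5.7 m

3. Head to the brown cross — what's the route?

turn left 6°, forward 7.3 m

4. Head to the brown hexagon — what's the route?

turn right 68°, forward 1.1 m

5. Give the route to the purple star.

turn right 4°, forward 8.6 m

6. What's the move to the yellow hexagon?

turn right 16°, forward 6.3 m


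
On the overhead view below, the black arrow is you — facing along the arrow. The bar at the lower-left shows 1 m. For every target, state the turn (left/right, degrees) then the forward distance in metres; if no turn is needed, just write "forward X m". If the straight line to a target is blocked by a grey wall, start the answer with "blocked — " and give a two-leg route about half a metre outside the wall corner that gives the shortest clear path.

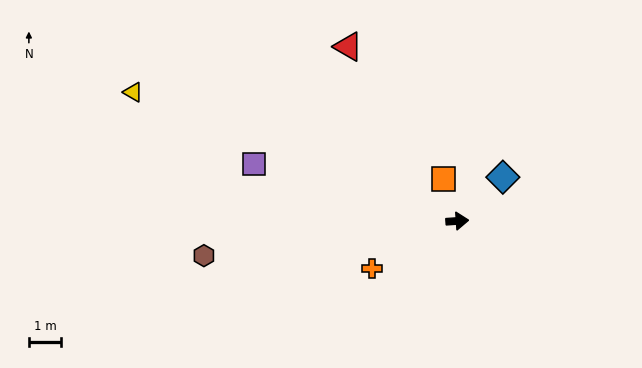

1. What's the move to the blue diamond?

turn left 40°, forward 1.9 m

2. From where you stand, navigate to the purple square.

turn left 160°, forward 6.5 m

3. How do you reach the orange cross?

turn right 155°, forward 3.0 m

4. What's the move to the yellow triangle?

turn left 154°, forward 10.8 m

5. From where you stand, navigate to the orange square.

turn left 104°, forward 1.4 m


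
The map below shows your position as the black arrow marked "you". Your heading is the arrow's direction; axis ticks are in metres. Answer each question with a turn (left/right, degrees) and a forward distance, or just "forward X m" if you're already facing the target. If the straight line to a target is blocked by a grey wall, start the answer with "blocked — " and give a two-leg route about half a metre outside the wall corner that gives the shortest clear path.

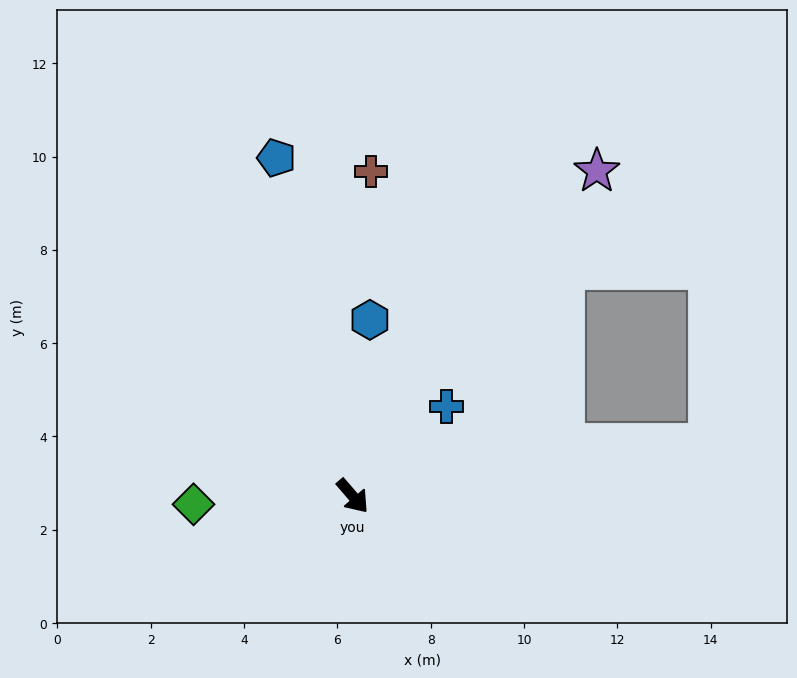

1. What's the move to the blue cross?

turn left 93°, forward 2.8 m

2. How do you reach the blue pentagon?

turn left 152°, forward 7.4 m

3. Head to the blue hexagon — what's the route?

turn left 134°, forward 3.8 m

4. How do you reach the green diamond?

turn right 128°, forward 3.4 m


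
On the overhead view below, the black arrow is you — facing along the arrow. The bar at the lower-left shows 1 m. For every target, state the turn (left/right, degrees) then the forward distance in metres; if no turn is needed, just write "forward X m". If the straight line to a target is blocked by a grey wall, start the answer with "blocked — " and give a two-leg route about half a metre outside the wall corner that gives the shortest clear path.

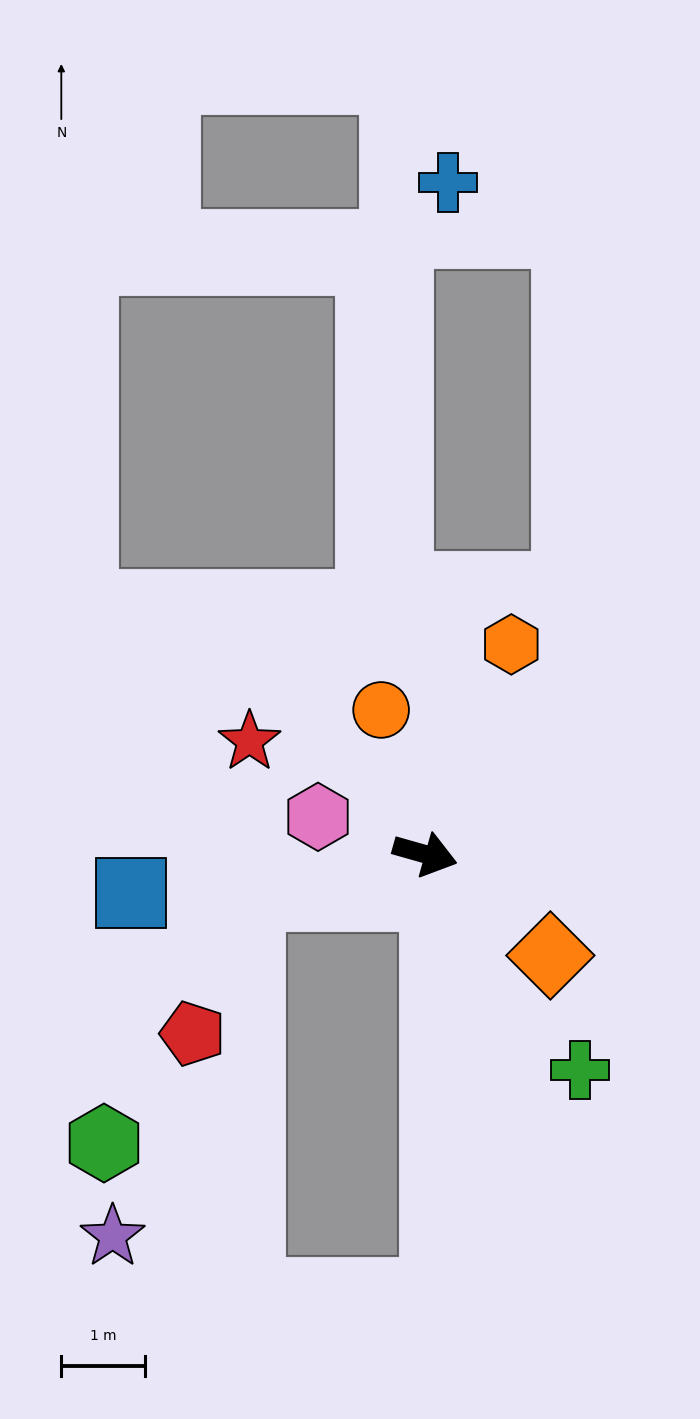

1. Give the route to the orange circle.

turn left 123°, forward 1.8 m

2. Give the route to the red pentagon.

blocked — turn right 151°, forward 2.2 m, then turn left 54°, forward 1.8 m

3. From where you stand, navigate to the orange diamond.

turn right 23°, forward 1.9 m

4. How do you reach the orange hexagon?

turn left 83°, forward 2.7 m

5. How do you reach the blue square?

turn right 157°, forward 3.5 m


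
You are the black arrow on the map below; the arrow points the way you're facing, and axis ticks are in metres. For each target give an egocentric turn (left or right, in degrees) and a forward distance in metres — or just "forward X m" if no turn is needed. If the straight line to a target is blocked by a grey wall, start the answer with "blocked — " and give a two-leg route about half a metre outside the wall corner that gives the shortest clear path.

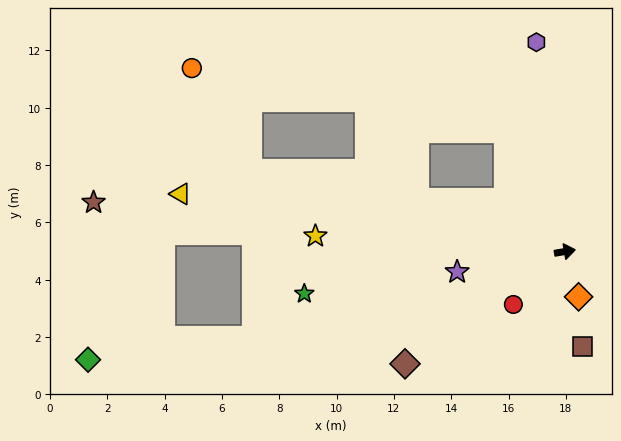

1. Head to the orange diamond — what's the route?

turn right 83°, forward 1.7 m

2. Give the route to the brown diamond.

turn right 155°, forward 6.8 m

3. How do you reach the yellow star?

turn left 167°, forward 8.7 m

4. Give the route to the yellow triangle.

turn left 162°, forward 13.6 m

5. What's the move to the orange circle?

blocked — turn left 156°, forward 11.3 m, then turn right 46°, forward 4.1 m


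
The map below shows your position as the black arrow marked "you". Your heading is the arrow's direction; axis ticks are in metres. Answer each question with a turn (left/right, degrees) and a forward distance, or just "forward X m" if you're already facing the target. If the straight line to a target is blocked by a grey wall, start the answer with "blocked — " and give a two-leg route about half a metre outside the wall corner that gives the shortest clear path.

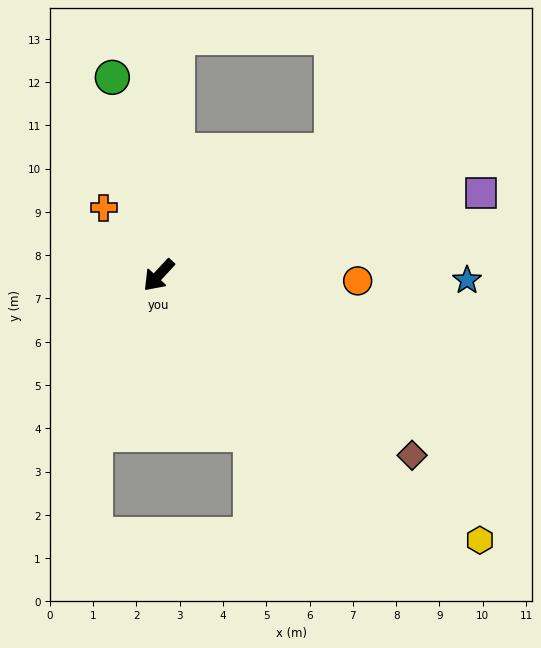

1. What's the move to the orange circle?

turn left 131°, forward 4.6 m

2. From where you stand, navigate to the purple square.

turn left 147°, forward 7.7 m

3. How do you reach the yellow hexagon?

turn left 93°, forward 9.6 m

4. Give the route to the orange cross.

turn right 98°, forward 2.0 m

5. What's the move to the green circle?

turn right 124°, forward 4.7 m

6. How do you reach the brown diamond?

turn left 97°, forward 7.2 m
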